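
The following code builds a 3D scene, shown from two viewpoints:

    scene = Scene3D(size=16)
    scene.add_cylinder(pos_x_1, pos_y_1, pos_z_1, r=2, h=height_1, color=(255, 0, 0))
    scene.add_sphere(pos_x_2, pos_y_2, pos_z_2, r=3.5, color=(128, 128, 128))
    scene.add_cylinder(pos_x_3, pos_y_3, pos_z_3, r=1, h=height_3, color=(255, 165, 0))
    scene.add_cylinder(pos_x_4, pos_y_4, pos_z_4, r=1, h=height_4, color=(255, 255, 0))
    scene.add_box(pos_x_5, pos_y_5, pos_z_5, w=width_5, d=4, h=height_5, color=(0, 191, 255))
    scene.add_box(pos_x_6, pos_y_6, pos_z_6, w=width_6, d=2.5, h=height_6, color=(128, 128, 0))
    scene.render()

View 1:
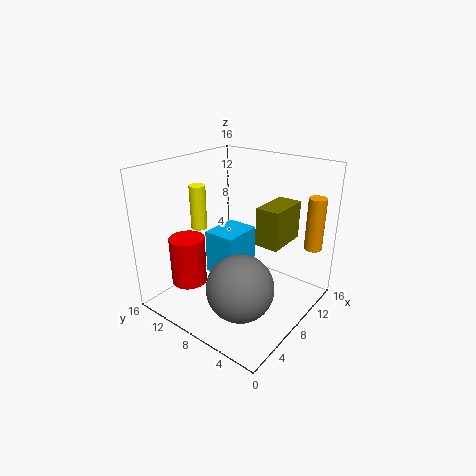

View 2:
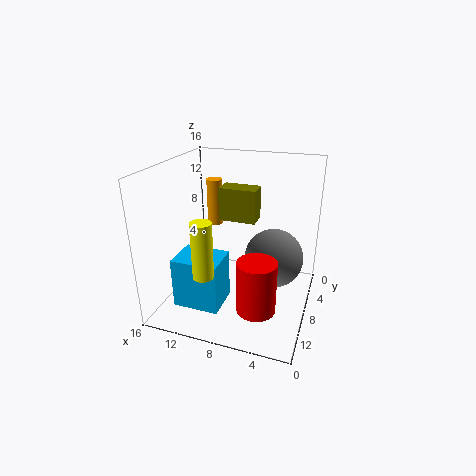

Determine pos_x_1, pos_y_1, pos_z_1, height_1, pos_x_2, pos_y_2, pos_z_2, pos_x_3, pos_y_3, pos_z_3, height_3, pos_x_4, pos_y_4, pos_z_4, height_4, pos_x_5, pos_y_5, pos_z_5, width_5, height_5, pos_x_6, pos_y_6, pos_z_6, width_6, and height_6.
pos_x_1 = 4.5
pos_y_1 = 12.5
pos_z_1 = 2.5
height_1 = 5.5
pos_x_2 = 4.5
pos_y_2 = 5
pos_z_2 = 4.5
pos_x_3 = 13.5
pos_y_3 = 1.5
pos_z_3 = 6.5
height_3 = 6
pos_x_4 = 9
pos_y_4 = 15
pos_z_4 = 7
height_4 = 5.5
pos_x_5 = 8.5
pos_y_5 = 9.5
pos_z_5 = 1.5
width_5 = 5
height_5 = 5.5
pos_x_6 = 7
pos_y_6 = 2.5
pos_z_6 = 8.5
width_6 = 4.5
height_6 = 4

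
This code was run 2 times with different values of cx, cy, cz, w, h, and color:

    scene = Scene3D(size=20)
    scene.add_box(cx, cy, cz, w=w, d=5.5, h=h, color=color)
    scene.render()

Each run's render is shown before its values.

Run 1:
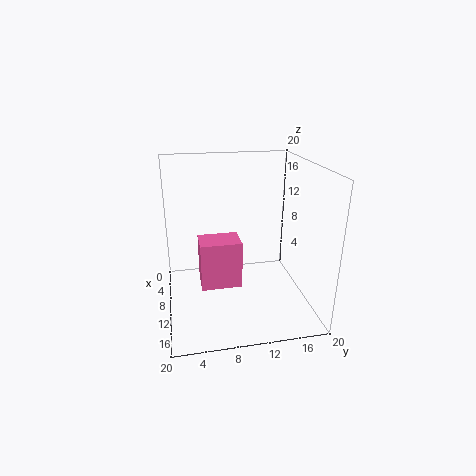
cx = 9, cy = 4.5, cz = 4, w = 4, h = 6.5, color = 'hotpink'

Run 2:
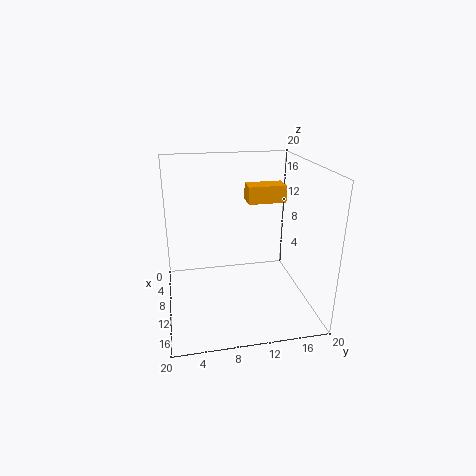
cx = 5, cy = 12, cz = 14, w = 3, h = 2.5, color = 'orange'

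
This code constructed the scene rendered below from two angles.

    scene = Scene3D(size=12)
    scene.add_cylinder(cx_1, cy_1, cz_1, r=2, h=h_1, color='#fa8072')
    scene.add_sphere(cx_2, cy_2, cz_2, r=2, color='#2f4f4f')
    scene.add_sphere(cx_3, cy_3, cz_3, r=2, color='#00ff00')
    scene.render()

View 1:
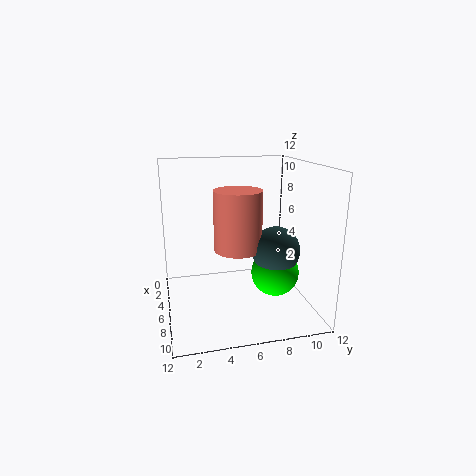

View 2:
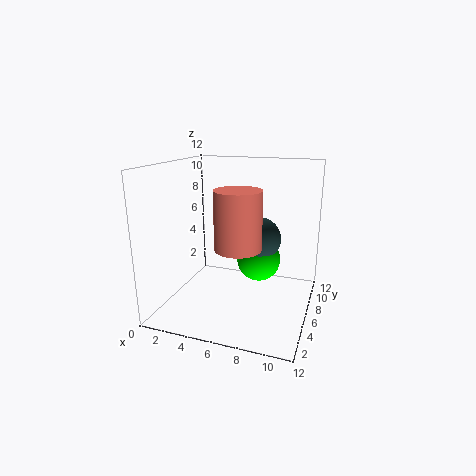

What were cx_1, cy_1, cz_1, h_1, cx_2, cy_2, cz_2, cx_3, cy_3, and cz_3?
cx_1 = 6, cy_1 = 6, cz_1 = 5, h_1 = 5, cx_2 = 7, cy_2 = 9, cz_2 = 5, cx_3 = 7, cy_3 = 9, cz_3 = 3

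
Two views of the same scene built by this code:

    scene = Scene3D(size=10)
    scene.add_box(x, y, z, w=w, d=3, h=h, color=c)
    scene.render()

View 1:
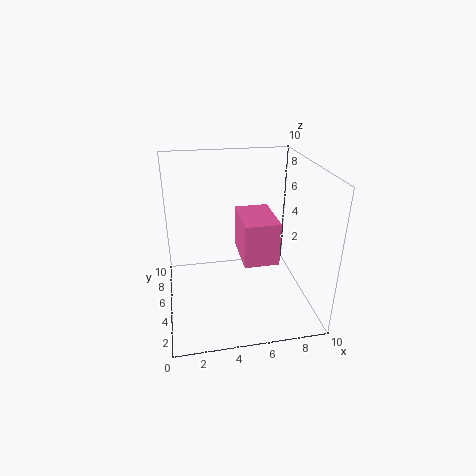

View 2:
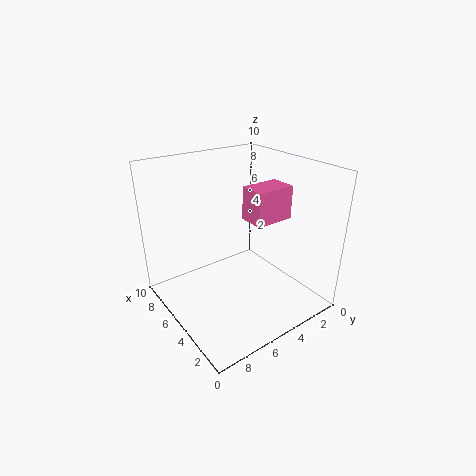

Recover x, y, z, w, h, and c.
x = 4.5, y = 0.5, z = 5.5, w = 2, h = 2.5, c = 'hotpink'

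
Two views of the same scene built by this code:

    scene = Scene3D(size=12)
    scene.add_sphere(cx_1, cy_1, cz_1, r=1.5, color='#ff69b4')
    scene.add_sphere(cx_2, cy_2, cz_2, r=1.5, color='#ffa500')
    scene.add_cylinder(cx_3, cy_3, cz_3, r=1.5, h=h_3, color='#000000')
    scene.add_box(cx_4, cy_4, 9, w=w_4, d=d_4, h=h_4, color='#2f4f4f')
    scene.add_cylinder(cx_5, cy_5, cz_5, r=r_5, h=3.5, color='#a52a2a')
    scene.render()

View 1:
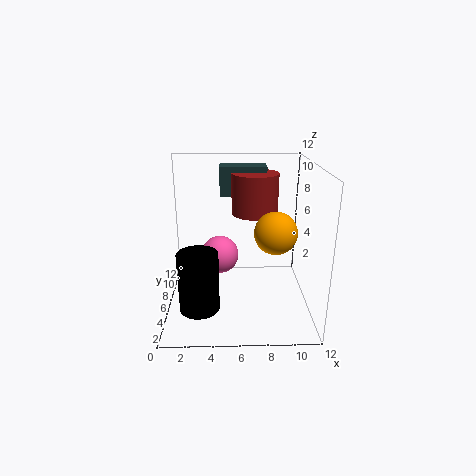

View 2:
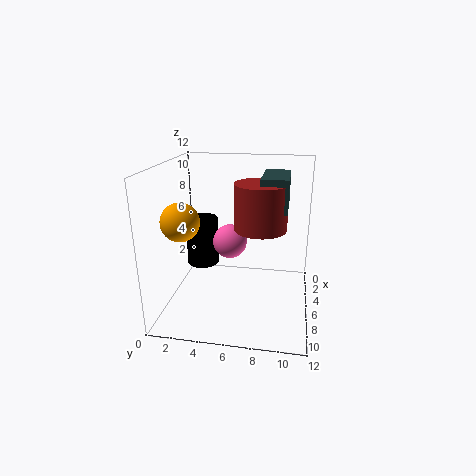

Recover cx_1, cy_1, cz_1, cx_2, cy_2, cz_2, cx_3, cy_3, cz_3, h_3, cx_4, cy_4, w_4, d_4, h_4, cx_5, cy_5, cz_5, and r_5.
cx_1 = 4.5; cy_1 = 5; cz_1 = 5; cx_2 = 8.5; cy_2 = 2; cz_2 = 8; cx_3 = 3; cy_3 = 2; cz_3 = 2; h_3 = 4.5; cx_4 = 4.5; cy_4 = 8; w_4 = 4; d_4 = 2; h_4 = 2.5; cx_5 = 7.5; cy_5 = 8; cz_5 = 7.5; r_5 = 2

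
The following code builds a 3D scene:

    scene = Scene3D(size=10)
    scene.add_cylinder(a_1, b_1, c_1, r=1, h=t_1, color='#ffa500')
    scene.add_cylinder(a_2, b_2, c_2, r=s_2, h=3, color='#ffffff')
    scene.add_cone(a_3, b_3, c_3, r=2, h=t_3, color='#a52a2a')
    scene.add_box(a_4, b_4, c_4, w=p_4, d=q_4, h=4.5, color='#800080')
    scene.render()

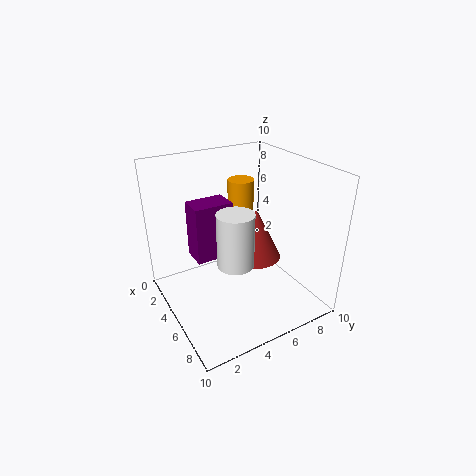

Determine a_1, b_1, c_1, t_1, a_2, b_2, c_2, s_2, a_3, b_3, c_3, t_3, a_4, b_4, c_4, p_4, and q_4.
a_1 = 2
b_1 = 7
c_1 = 5.5
t_1 = 2.5
a_2 = 9
b_2 = 2.5
c_2 = 6
s_2 = 1
a_3 = 3.5
b_3 = 7.5
c_3 = 2
t_3 = 4
a_4 = 0.5
b_4 = 3
c_4 = 2
p_4 = 2
q_4 = 3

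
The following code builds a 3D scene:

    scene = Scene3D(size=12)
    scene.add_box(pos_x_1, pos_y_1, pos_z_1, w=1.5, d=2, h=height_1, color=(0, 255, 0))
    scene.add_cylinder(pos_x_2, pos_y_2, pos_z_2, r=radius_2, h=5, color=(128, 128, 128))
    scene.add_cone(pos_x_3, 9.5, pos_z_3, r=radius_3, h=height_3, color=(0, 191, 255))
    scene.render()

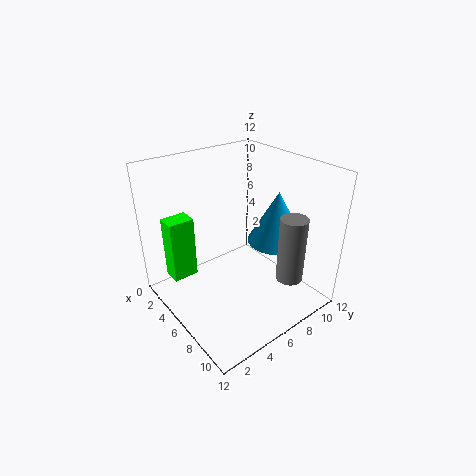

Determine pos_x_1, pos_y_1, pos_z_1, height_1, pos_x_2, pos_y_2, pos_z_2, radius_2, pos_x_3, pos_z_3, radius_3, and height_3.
pos_x_1 = 3.5
pos_y_1 = 0.5
pos_z_1 = 3.5
height_1 = 5
pos_x_2 = 11
pos_y_2 = 7
pos_z_2 = 4.5
radius_2 = 1
pos_x_3 = 7
pos_z_3 = 5
radius_3 = 2.5
height_3 = 4.5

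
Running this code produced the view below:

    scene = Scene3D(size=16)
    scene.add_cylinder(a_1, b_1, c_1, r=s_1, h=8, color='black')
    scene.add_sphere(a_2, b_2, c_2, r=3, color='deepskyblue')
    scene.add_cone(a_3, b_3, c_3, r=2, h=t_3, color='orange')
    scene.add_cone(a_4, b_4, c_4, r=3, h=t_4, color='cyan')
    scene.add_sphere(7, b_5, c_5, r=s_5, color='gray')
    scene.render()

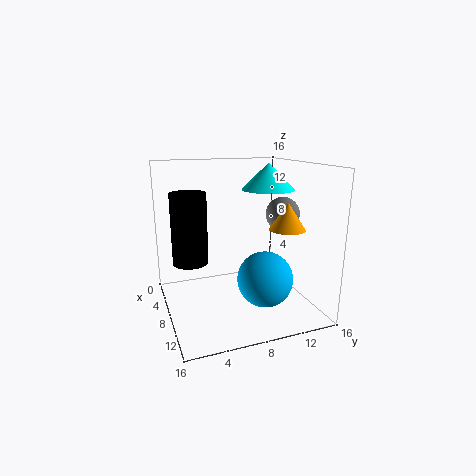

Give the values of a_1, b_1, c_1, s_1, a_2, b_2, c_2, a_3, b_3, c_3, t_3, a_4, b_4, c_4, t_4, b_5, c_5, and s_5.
a_1 = 6
b_1 = 3
c_1 = 5
s_1 = 2
a_2 = 11
b_2 = 10
c_2 = 4
a_3 = 10
b_3 = 13
c_3 = 9
t_3 = 3
a_4 = 7
b_4 = 12
c_4 = 13
t_4 = 3
b_5 = 14
c_5 = 10
s_5 = 2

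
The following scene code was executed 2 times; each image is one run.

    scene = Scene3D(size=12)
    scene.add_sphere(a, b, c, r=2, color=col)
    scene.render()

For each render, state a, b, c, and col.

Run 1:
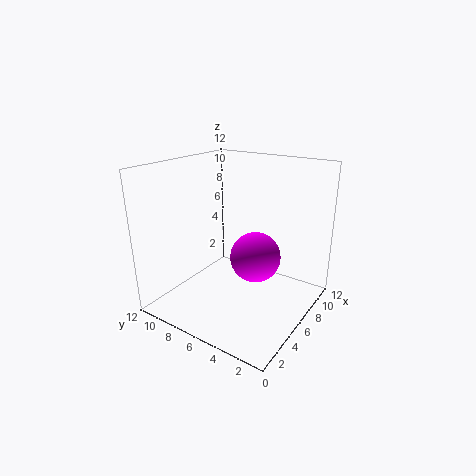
a = 5.5; b = 4; c = 5; col = 'magenta'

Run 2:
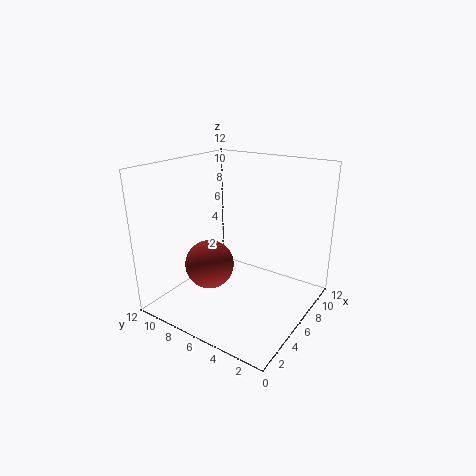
a = 4; b = 7.5; c = 4; col = 'brown'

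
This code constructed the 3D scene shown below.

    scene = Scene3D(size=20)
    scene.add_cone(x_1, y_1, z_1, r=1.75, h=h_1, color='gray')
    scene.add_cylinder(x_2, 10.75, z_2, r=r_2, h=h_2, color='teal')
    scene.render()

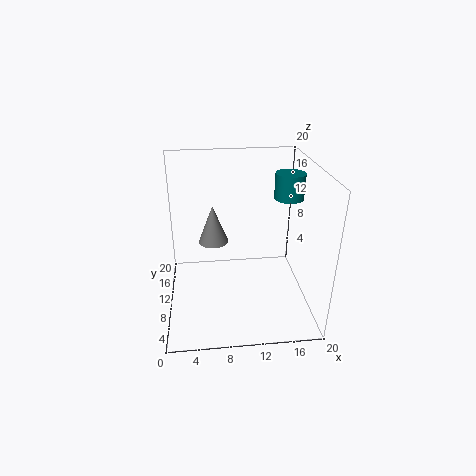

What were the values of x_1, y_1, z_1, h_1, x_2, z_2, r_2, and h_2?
x_1 = 6.5; y_1 = 5; z_1 = 12.5; h_1 = 4.5; x_2 = 17; z_2 = 15.25; r_2 = 2; h_2 = 3.5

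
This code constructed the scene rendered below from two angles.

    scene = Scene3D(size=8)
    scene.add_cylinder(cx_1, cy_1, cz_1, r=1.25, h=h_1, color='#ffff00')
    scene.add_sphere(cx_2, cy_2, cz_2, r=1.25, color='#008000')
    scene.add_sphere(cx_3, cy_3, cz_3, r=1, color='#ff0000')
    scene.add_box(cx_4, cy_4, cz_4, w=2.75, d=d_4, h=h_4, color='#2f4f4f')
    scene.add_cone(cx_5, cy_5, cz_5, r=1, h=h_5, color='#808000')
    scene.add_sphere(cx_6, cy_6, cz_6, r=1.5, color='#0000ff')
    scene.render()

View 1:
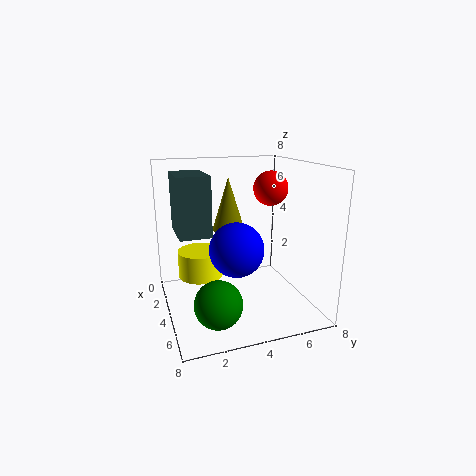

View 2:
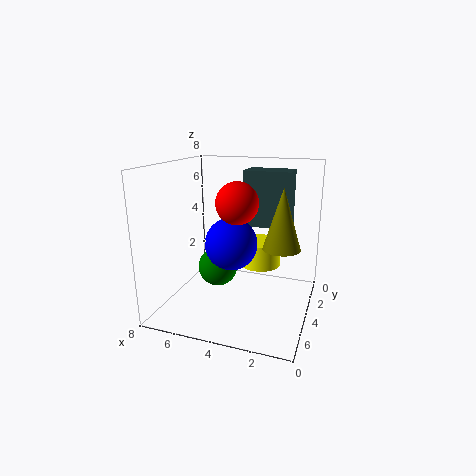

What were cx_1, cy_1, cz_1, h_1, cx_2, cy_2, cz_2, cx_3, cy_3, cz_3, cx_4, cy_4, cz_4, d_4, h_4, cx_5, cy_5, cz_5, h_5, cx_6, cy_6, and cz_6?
cx_1 = 3.25, cy_1 = 2, cz_1 = 1.75, h_1 = 1.5, cx_2 = 6, cy_2 = 2.25, cz_2 = 1.25, cx_3 = 3.25, cy_3 = 6.25, cz_3 = 6.5, cx_4 = 1.5, cy_4 = 0.75, cz_4 = 4.25, d_4 = 1.75, h_4 = 3.25, cx_5 = 1.5, cy_5 = 4.25, cz_5 = 3.75, h_5 = 3.25, cx_6 = 4.5, cy_6 = 3.75, cz_6 = 3.5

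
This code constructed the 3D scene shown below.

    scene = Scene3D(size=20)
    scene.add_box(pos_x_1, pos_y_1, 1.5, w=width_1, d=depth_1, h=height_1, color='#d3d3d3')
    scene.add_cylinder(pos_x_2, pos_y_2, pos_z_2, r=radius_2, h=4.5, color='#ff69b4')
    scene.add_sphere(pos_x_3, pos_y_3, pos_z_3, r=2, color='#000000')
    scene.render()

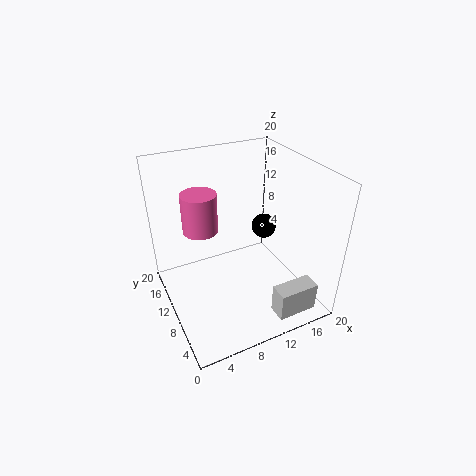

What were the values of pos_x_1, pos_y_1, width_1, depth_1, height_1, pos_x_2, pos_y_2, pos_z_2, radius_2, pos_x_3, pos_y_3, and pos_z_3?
pos_x_1 = 12, pos_y_1 = 1, width_1 = 5.5, depth_1 = 2.5, height_1 = 4, pos_x_2 = 3.5, pos_y_2 = 6.5, pos_z_2 = 15, radius_2 = 2, pos_x_3 = 17.5, pos_y_3 = 15.5, pos_z_3 = 7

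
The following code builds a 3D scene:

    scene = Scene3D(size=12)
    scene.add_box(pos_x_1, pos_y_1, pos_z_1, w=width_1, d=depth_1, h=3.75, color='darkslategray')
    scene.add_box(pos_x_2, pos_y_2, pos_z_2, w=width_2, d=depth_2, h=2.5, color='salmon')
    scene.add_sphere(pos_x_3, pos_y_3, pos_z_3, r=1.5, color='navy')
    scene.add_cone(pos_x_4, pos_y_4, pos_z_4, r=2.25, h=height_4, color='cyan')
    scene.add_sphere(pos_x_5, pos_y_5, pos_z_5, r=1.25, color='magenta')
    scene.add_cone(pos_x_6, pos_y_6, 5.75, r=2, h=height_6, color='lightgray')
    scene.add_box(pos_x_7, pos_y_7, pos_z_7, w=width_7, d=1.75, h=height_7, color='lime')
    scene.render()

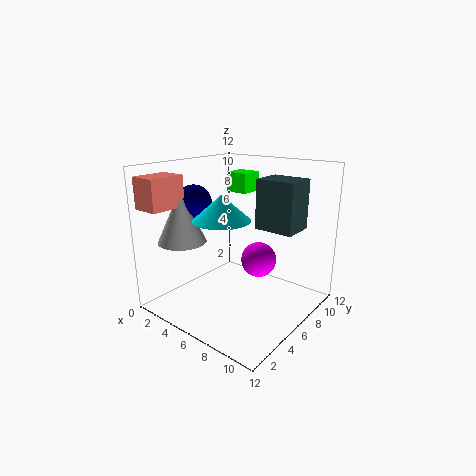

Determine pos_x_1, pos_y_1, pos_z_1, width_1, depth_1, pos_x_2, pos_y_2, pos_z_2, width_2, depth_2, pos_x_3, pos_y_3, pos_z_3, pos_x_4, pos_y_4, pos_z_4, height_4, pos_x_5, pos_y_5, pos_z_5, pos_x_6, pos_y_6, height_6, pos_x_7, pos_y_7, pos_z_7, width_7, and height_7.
pos_x_1 = 8.25; pos_y_1 = 5.25; pos_z_1 = 7.5; width_1 = 3; depth_1 = 2.5; pos_x_2 = 0.5; pos_y_2 = 0.25; pos_z_2 = 8.75; width_2 = 2.25; depth_2 = 3; pos_x_3 = 2.5; pos_y_3 = 4.5; pos_z_3 = 8.75; pos_x_4 = 6; pos_y_4 = 4; pos_z_4 = 8; height_4 = 2; pos_x_5 = 9.5; pos_y_5 = 4; pos_z_5 = 5.75; pos_x_6 = 2.5; pos_y_6 = 3; height_6 = 4.25; pos_x_7 = 5.5; pos_y_7 = 5.25; pos_z_7 = 10; width_7 = 1.75; height_7 = 1.5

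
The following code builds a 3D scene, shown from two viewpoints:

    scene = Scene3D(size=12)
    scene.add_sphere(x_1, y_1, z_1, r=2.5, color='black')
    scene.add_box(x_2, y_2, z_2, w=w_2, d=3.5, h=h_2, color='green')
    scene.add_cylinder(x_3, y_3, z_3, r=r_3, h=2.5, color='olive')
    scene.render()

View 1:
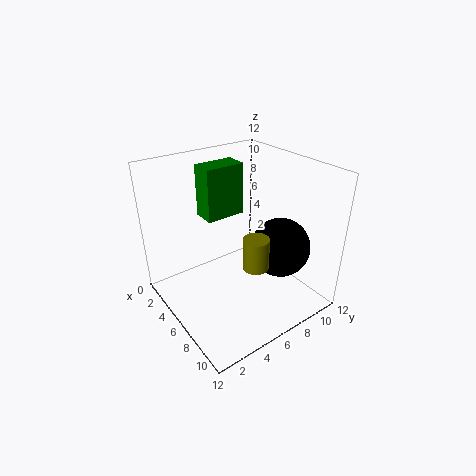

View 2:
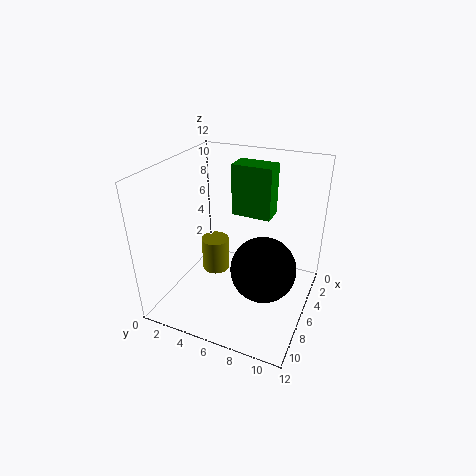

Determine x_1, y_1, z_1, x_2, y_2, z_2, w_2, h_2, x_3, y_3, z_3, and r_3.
x_1 = 8, y_1 = 9, z_1 = 5, x_2 = 2, y_2 = 4.5, z_2 = 7, w_2 = 2, h_2 = 4.5, x_3 = 9, y_3 = 5.5, z_3 = 5, r_3 = 1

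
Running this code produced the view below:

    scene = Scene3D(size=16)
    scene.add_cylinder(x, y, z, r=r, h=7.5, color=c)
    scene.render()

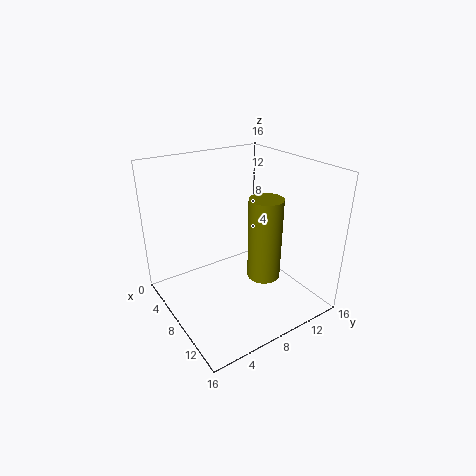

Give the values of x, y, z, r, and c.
x = 14.5, y = 6.5, z = 7.5, r = 1.5, c = 'olive'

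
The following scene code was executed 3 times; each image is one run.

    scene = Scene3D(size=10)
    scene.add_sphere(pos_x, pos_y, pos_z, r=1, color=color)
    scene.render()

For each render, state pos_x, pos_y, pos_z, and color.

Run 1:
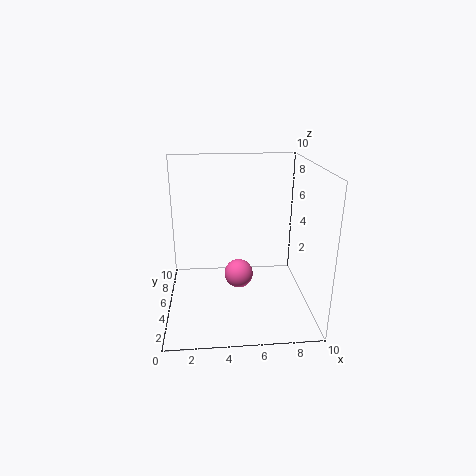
pos_x = 5, pos_y = 4.5, pos_z = 2.5, color = 'hotpink'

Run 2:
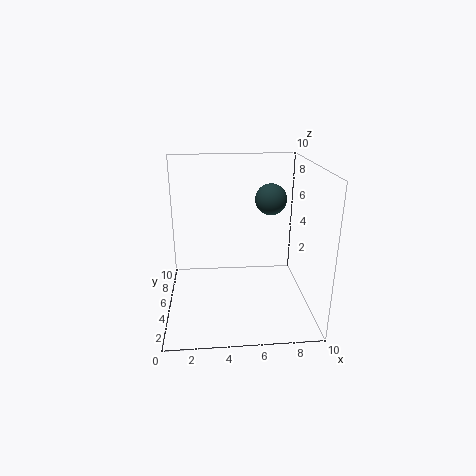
pos_x = 7, pos_y = 4, pos_z = 8, color = 'darkslategray'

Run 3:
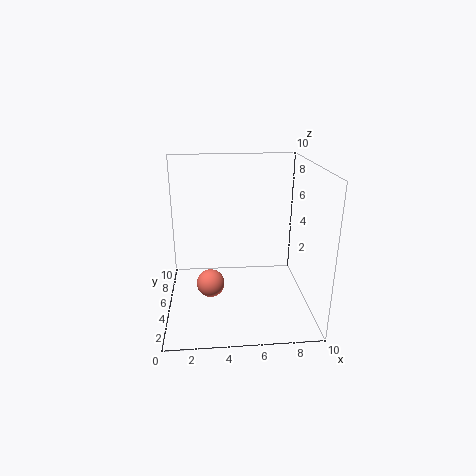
pos_x = 3, pos_y = 5, pos_z = 1.5, color = 'salmon'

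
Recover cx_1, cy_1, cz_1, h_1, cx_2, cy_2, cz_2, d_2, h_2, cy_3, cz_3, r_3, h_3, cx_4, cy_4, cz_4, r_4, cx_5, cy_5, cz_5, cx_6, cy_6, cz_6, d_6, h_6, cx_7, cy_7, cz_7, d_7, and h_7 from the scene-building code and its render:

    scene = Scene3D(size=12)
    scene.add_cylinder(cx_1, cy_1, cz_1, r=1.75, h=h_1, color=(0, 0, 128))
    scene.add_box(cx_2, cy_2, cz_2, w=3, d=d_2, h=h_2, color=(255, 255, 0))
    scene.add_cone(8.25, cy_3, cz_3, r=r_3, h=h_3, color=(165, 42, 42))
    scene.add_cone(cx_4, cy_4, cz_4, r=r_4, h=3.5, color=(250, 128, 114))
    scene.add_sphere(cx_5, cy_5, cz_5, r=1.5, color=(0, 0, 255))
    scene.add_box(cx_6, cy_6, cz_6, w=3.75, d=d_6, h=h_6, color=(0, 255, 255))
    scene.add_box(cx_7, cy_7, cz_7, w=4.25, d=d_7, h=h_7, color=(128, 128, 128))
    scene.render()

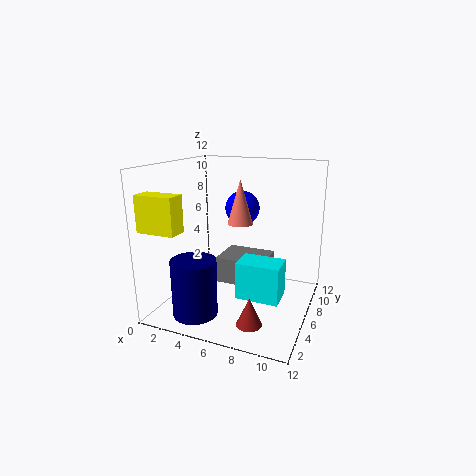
cx_1 = 4
cy_1 = 2
cz_1 = 0.75
h_1 = 4.5
cx_2 = 0.5
cy_2 = 0.25
cz_2 = 7.5
d_2 = 1.5
h_2 = 2.75
cy_3 = 2.75
cz_3 = 0.25
r_3 = 1
h_3 = 2.25
cx_4 = 6.5
cy_4 = 5.25
cz_4 = 7.5
r_4 = 1
cx_5 = 5.5
cy_5 = 8.25
cz_5 = 8
cx_6 = 6
cy_6 = 5.25
cz_6 = 0.75
d_6 = 2.5
h_6 = 3.25
cx_7 = 4
cy_7 = 5.75
cz_7 = 1.75
d_7 = 3.5
h_7 = 2.25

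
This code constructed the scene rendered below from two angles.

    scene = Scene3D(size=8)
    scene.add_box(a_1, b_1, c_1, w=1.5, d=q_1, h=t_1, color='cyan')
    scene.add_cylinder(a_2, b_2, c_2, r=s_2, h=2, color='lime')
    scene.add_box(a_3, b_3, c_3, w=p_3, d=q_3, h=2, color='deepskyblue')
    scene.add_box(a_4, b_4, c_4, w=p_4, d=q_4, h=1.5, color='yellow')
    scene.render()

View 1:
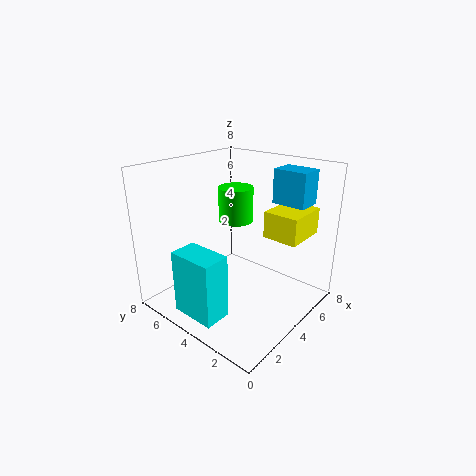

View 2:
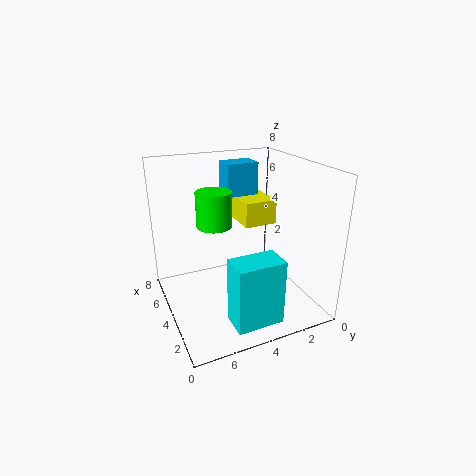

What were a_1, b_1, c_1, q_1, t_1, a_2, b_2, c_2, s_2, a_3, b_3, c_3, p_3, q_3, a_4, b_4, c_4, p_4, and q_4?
a_1 = 0.5
b_1 = 3
c_1 = 0.5
q_1 = 2.5
t_1 = 3.5
a_2 = 5
b_2 = 5
c_2 = 4.5
s_2 = 1
a_3 = 6.5
b_3 = 1.5
c_3 = 5.5
p_3 = 1.5
q_3 = 2
a_4 = 5
b_4 = 1
c_4 = 4
p_4 = 2.5
q_4 = 2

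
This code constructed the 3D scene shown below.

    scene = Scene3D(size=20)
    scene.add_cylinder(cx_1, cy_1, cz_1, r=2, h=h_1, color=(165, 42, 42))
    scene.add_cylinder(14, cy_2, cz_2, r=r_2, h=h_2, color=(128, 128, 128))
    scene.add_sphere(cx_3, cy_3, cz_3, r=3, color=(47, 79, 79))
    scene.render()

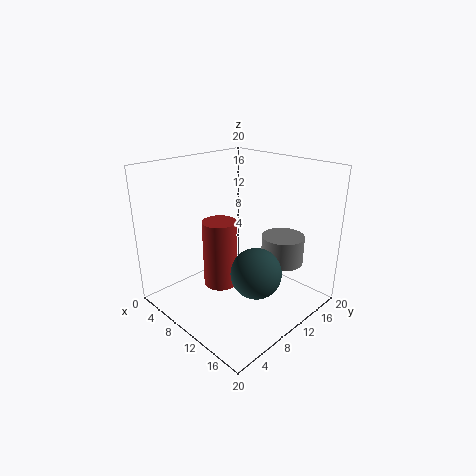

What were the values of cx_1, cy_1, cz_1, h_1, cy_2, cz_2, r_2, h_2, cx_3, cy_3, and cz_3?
cx_1 = 13, cy_1 = 4, cz_1 = 7, h_1 = 8, cy_2 = 15, cz_2 = 6, r_2 = 3, h_2 = 4, cx_3 = 17, cy_3 = 6, cz_3 = 9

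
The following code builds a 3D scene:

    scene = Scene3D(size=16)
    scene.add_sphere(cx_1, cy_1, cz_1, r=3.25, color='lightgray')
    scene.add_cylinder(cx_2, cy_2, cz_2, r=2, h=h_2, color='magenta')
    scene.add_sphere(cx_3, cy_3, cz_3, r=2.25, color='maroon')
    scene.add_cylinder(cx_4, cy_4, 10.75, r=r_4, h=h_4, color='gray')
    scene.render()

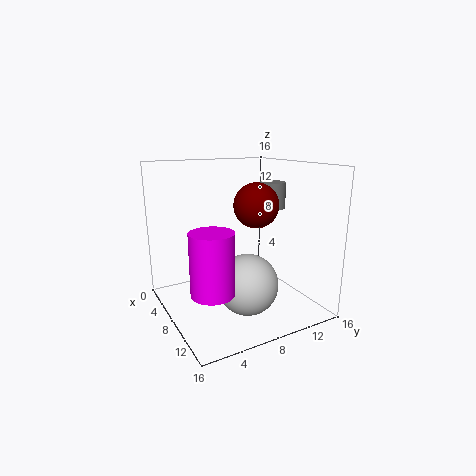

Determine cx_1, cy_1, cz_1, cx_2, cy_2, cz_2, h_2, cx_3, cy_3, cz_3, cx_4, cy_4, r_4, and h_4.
cx_1 = 11; cy_1 = 7.5; cz_1 = 3.75; cx_2 = 13.75; cy_2 = 2.25; cz_2 = 5.25; h_2 = 5.75; cx_3 = 11.25; cy_3 = 8.25; cz_3 = 12.25; cx_4 = 7.25; cy_4 = 13; r_4 = 1.5; h_4 = 3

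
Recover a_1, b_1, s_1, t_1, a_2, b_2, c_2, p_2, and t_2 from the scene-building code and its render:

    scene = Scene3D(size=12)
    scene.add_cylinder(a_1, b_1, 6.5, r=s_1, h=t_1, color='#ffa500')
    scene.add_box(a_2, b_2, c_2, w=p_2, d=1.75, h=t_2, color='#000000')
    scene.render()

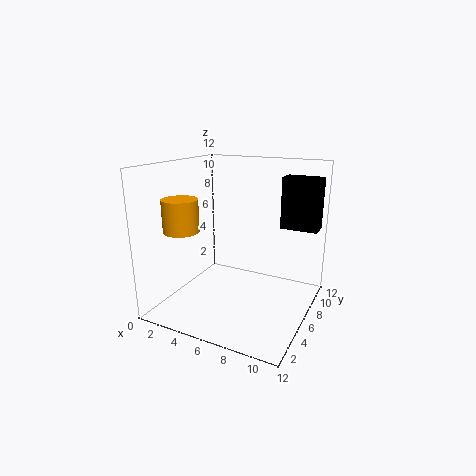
a_1 = 1.75
b_1 = 4
s_1 = 1.5
t_1 = 2.75
a_2 = 8.5
b_2 = 9.25
c_2 = 6.25
p_2 = 3.25
t_2 = 4.5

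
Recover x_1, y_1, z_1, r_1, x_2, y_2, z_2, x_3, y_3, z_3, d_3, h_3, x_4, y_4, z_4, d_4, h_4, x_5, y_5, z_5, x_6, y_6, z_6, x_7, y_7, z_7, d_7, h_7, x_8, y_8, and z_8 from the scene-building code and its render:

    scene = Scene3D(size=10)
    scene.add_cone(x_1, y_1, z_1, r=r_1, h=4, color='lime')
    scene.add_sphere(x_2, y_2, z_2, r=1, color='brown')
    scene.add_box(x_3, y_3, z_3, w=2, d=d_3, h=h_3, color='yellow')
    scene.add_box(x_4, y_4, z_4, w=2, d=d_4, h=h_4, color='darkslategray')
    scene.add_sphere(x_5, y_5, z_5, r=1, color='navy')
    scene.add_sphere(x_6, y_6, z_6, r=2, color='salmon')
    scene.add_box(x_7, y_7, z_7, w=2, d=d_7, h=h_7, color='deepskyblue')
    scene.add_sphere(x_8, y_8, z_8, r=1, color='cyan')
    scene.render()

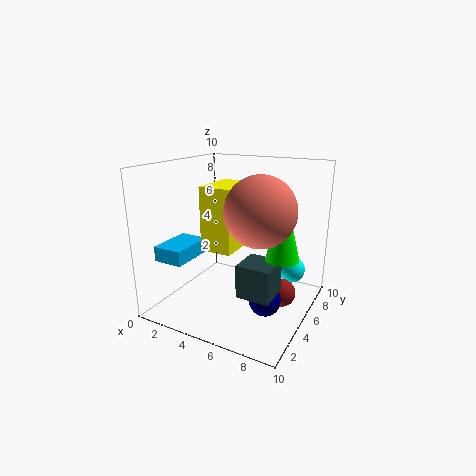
x_1 = 9; y_1 = 3; z_1 = 5; r_1 = 1; x_2 = 8; y_2 = 6; z_2 = 1; x_3 = 4; y_3 = 2; z_3 = 5; d_3 = 3; h_3 = 4; x_4 = 7; y_4 = 1; z_4 = 3; d_4 = 2; h_4 = 2; x_5 = 8; y_5 = 3; z_5 = 2; x_6 = 8; y_6 = 2; z_6 = 8; x_7 = 1; y_7 = 1; z_7 = 4; d_7 = 3; h_7 = 1; x_8 = 8; y_8 = 8; z_8 = 2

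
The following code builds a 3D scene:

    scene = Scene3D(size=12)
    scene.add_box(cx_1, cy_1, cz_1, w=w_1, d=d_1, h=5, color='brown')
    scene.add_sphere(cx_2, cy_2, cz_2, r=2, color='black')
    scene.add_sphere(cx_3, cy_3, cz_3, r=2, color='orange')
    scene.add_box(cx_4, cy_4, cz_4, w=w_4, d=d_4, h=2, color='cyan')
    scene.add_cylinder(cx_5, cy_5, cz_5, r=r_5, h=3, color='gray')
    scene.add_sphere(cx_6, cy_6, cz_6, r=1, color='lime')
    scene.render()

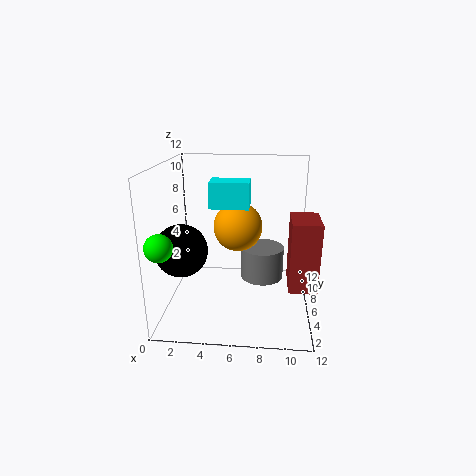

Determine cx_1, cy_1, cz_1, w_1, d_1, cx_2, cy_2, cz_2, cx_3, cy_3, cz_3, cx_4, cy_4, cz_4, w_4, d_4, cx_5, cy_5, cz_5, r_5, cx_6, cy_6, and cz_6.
cx_1 = 10; cy_1 = 1; cz_1 = 4; w_1 = 2; d_1 = 3; cx_2 = 2; cy_2 = 3; cz_2 = 6; cx_3 = 6; cy_3 = 6; cz_3 = 7; cx_4 = 4; cy_4 = 4; cz_4 = 9; w_4 = 3; d_4 = 2; cx_5 = 8; cy_5 = 9; cz_5 = 1; r_5 = 2; cx_6 = 1; cy_6 = 1; cz_6 = 7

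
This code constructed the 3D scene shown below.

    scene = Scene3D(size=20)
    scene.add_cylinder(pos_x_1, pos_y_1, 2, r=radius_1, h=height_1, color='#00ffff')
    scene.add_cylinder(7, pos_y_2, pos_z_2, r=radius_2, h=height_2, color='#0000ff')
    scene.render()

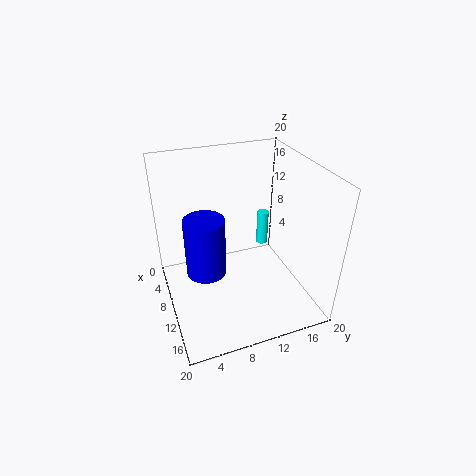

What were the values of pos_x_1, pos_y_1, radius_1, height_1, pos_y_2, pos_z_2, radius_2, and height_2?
pos_x_1 = 1; pos_y_1 = 18; radius_1 = 1; height_1 = 6; pos_y_2 = 6; pos_z_2 = 3; radius_2 = 3; height_2 = 9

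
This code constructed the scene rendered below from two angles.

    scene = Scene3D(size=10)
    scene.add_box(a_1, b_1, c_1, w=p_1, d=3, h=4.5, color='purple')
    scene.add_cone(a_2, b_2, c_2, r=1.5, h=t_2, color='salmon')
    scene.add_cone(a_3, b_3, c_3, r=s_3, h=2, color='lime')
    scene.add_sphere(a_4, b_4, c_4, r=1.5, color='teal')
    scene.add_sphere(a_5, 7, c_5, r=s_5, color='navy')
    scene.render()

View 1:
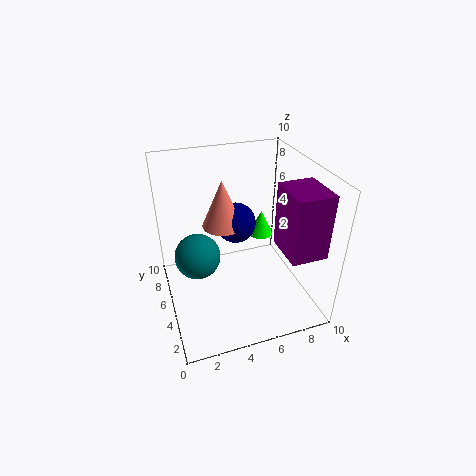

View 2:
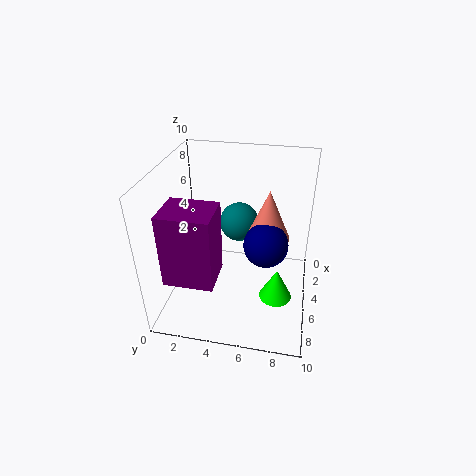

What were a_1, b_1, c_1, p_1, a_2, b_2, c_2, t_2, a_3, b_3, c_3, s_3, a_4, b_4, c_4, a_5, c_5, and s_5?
a_1 = 7.5, b_1 = 1.5, c_1 = 4.5, p_1 = 2.5, a_2 = 4.5, b_2 = 7, c_2 = 5, t_2 = 3.5, a_3 = 8, b_3 = 8, c_3 = 3, s_3 = 1, a_4 = 2, b_4 = 4.5, c_4 = 4.5, a_5 = 5.5, c_5 = 5, s_5 = 1.5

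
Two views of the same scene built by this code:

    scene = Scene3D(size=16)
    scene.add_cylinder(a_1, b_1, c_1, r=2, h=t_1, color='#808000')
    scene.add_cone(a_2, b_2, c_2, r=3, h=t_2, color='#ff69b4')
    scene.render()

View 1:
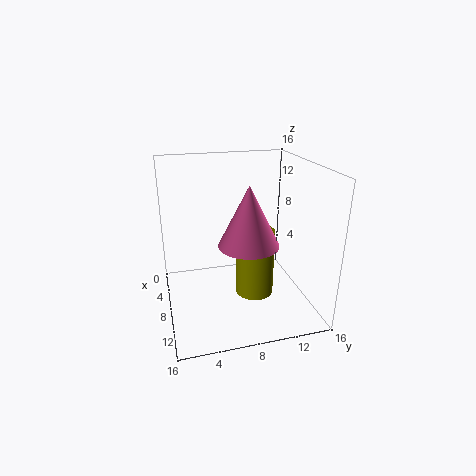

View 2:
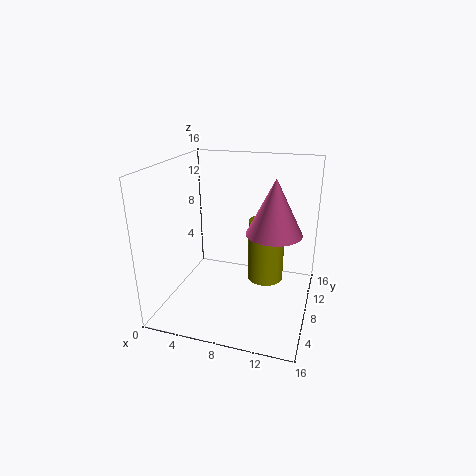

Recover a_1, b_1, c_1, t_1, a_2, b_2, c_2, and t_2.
a_1 = 11, b_1 = 9, c_1 = 3, t_1 = 7, a_2 = 12, b_2 = 8, c_2 = 9, t_2 = 6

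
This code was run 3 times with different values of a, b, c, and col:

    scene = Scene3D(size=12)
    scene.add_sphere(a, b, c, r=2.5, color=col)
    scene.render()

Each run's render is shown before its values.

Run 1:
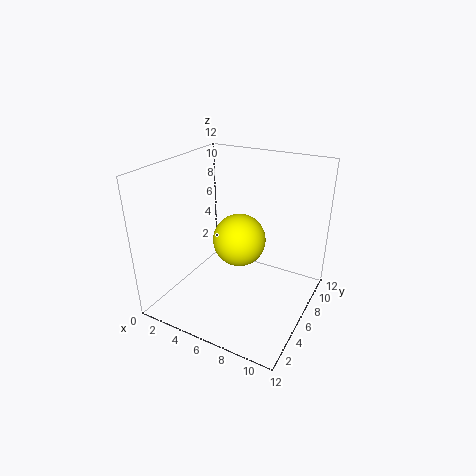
a = 4.5
b = 9
c = 4
col = 'yellow'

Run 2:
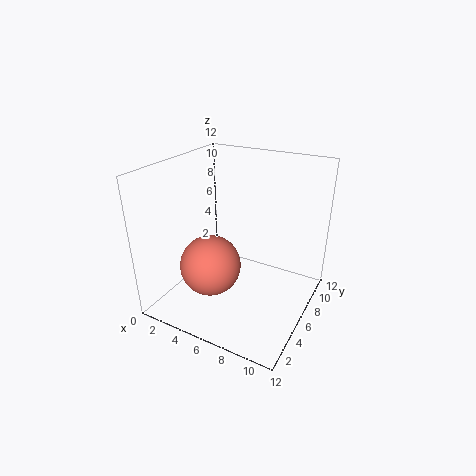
a = 4.5
b = 4
c = 4
col = 'salmon'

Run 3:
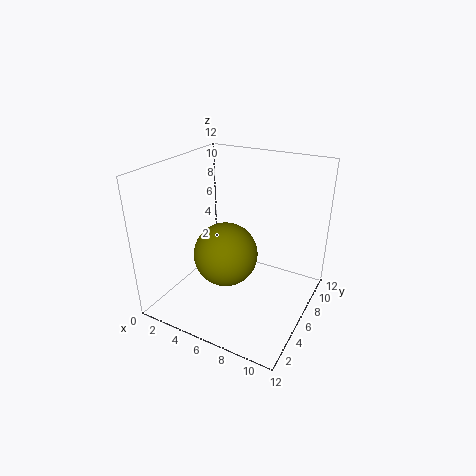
a = 6
b = 4
c = 5.5
col = 'olive'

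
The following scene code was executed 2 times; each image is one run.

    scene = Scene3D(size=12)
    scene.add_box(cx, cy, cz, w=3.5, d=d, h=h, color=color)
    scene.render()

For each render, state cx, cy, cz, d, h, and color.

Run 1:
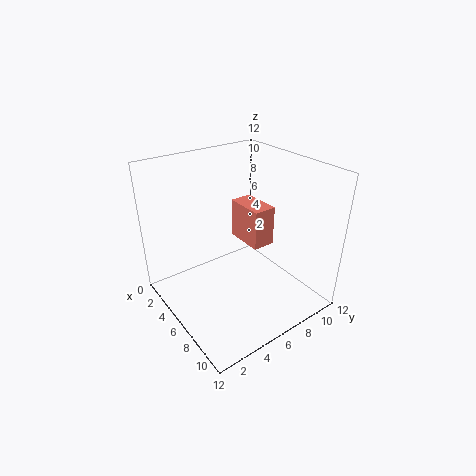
cx = 3
cy = 7.5
cz = 4.5
d = 2
h = 3.5
color = 'salmon'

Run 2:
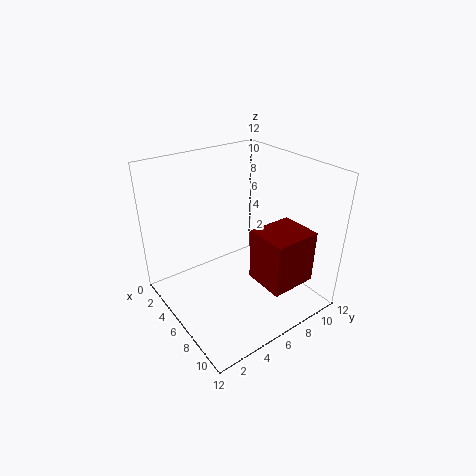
cx = 7
cy = 6.5
cz = 2.5
d = 4
h = 4.5
color = 'maroon'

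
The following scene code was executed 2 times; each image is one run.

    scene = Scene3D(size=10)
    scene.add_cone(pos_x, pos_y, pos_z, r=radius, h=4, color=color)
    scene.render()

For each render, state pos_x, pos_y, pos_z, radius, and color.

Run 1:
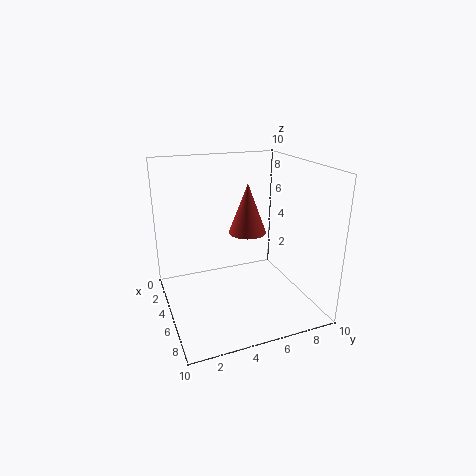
pos_x = 2, pos_y = 7, pos_z = 4, radius = 1.5, color = 'brown'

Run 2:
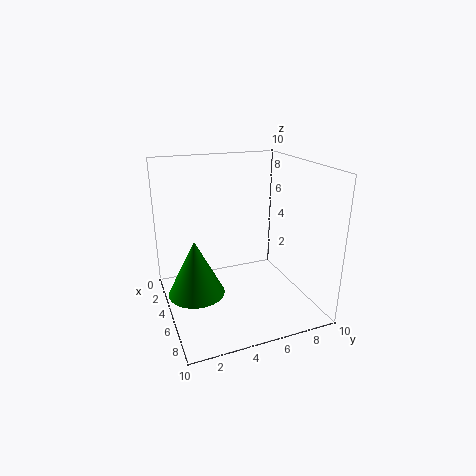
pos_x = 4.5, pos_y = 2, pos_z = 1, radius = 2, color = 'green'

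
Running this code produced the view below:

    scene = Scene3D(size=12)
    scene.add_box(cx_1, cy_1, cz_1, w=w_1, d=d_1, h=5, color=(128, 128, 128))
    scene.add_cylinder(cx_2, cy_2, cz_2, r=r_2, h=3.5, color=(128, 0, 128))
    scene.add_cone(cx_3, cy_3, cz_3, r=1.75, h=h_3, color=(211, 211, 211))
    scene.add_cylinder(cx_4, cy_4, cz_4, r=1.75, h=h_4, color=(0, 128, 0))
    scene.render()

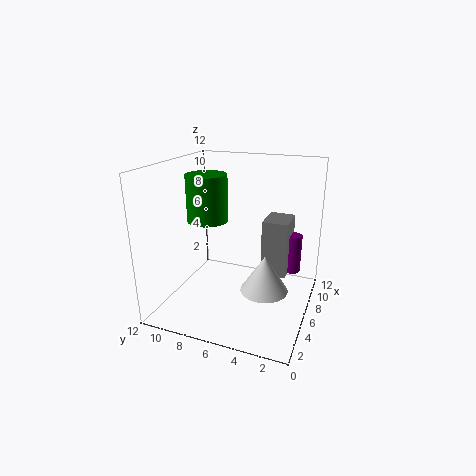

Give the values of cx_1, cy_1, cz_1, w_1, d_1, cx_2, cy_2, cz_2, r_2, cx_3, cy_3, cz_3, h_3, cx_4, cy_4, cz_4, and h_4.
cx_1 = 7.75, cy_1 = 2.25, cz_1 = 2, w_1 = 3, d_1 = 2.25, cx_2 = 9.5, cy_2 = 2, cz_2 = 2, r_2 = 0.75, cx_3 = 3, cy_3 = 2.75, cz_3 = 3.5, h_3 = 2.75, cx_4 = 6.5, cy_4 = 9, cz_4 = 7, h_4 = 4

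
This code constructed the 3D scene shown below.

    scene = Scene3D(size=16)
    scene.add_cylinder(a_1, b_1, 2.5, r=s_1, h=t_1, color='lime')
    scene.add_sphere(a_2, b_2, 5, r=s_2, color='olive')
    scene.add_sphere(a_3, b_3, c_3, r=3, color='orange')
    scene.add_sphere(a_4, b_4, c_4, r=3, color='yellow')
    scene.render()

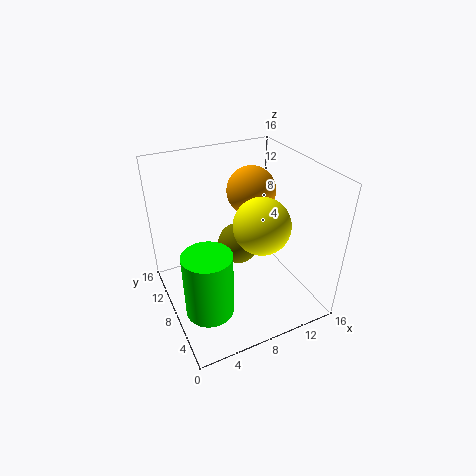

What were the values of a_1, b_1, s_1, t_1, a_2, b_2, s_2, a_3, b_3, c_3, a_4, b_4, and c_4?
a_1 = 3
b_1 = 4.5
s_1 = 2.5
t_1 = 7
a_2 = 9.5
b_2 = 11
s_2 = 2.5
a_3 = 12
b_3 = 12.5
c_3 = 11
a_4 = 9.5
b_4 = 5.5
c_4 = 10.5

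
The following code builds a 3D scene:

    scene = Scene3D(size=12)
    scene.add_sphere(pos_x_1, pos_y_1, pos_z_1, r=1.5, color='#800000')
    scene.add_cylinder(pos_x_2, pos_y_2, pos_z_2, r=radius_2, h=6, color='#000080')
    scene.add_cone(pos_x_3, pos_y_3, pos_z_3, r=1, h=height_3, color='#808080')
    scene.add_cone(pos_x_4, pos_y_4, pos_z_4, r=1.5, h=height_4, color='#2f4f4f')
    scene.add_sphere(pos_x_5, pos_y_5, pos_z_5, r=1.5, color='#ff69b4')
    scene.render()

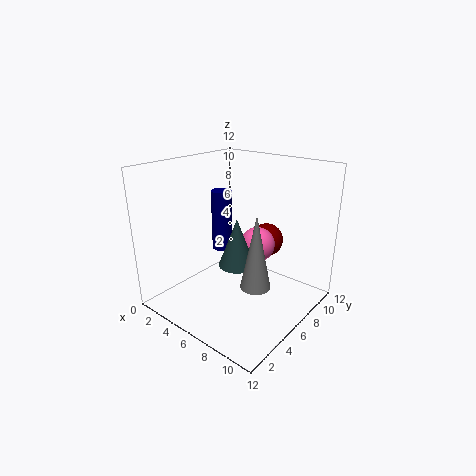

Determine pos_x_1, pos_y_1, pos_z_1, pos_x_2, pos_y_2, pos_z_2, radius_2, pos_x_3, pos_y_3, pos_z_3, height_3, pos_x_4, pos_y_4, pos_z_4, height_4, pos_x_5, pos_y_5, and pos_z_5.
pos_x_1 = 6.5, pos_y_1 = 9.5, pos_z_1 = 4.75, pos_x_2 = 1.25, pos_y_2 = 9.25, pos_z_2 = 2.5, radius_2 = 1, pos_x_3 = 10.75, pos_y_3 = 2, pos_z_3 = 5.25, height_3 = 5, pos_x_4 = 6.5, pos_y_4 = 5.25, pos_z_4 = 4, height_4 = 4, pos_x_5 = 6.75, pos_y_5 = 7.75, pos_z_5 = 5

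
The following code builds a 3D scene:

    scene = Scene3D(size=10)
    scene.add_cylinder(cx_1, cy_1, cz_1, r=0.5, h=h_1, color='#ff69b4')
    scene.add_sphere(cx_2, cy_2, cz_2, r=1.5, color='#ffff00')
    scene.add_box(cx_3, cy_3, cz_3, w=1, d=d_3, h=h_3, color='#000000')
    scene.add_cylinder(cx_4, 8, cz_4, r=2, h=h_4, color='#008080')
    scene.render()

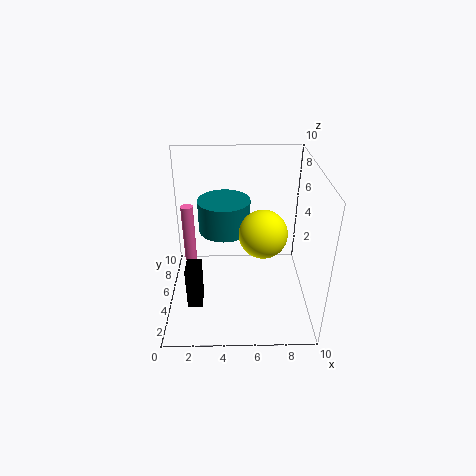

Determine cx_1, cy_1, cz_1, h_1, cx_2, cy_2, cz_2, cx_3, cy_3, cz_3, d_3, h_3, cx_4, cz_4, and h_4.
cx_1 = 1; cy_1 = 9; cz_1 = 0.5; h_1 = 5; cx_2 = 6.5; cy_2 = 3; cz_2 = 6.5; cx_3 = 1.5; cy_3 = 2.5; cz_3 = 1; d_3 = 1.5; h_3 = 3; cx_4 = 4; cz_4 = 4; h_4 = 2.5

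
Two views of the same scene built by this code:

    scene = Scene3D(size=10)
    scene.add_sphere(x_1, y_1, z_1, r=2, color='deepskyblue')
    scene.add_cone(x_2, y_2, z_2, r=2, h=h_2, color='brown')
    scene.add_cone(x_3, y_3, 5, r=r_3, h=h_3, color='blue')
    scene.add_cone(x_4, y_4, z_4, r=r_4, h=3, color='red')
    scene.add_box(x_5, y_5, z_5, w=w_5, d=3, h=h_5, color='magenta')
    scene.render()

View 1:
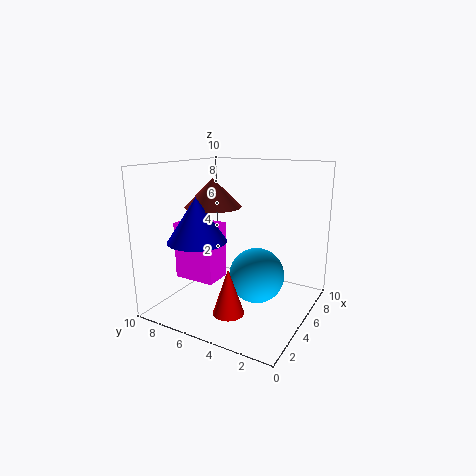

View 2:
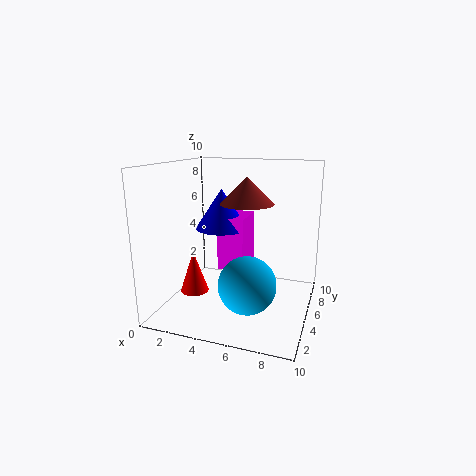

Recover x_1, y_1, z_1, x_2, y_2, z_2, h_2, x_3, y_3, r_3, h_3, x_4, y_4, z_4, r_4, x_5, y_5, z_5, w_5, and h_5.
x_1 = 6, y_1 = 4, z_1 = 2, x_2 = 5, y_2 = 7, z_2 = 7, h_2 = 2, x_3 = 3, y_3 = 7, r_3 = 2, h_3 = 3, x_4 = 2, y_4 = 4, z_4 = 1, r_4 = 1, x_5 = 3, y_5 = 6, z_5 = 2, w_5 = 2, h_5 = 4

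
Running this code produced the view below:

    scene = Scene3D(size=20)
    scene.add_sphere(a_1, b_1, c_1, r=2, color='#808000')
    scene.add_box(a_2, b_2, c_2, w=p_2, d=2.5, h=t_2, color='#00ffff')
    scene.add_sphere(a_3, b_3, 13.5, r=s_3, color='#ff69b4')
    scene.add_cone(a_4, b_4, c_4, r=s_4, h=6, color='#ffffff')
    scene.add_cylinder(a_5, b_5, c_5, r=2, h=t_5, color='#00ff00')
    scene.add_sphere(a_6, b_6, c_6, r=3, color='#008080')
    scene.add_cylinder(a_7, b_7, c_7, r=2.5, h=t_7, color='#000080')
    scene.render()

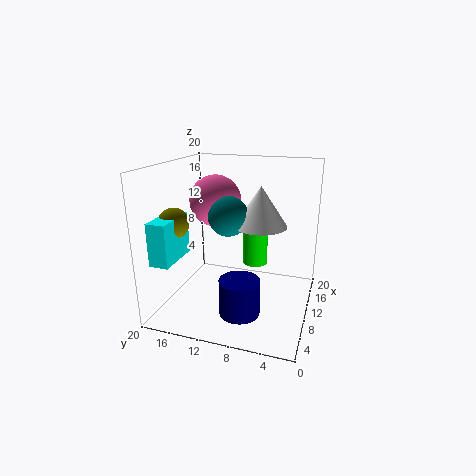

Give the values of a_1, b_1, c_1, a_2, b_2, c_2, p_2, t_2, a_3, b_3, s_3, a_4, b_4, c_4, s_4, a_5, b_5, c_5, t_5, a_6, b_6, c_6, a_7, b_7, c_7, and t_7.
a_1 = 5, b_1 = 17, c_1 = 13, a_2 = 1, b_2 = 16, c_2 = 8.5, p_2 = 6, t_2 = 5.5, a_3 = 15.5, b_3 = 15.5, s_3 = 4, a_4 = 14.5, b_4 = 8, c_4 = 10.5, s_4 = 4, a_5 = 17.5, b_5 = 9.5, c_5 = 3, t_5 = 9, a_6 = 13, b_6 = 12.5, c_6 = 12, a_7 = 3, b_7 = 7.5, c_7 = 3, t_7 = 4.5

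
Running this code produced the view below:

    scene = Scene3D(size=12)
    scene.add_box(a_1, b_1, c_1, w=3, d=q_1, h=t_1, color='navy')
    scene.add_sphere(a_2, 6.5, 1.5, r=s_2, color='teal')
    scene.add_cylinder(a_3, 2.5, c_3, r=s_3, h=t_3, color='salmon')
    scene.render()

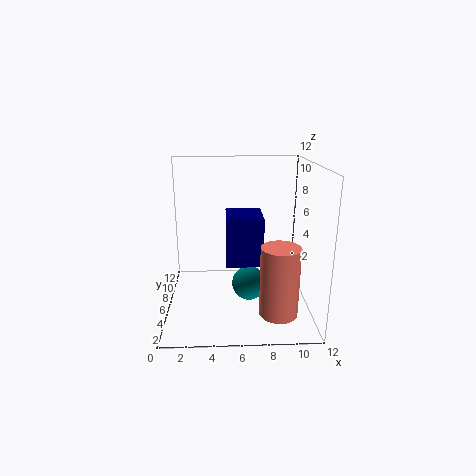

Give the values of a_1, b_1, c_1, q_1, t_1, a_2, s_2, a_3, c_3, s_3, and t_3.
a_1 = 5, b_1 = 4.5, c_1 = 4, q_1 = 3.5, t_1 = 4, a_2 = 7, s_2 = 1.5, a_3 = 9, c_3 = 1, s_3 = 1.5, t_3 = 5.5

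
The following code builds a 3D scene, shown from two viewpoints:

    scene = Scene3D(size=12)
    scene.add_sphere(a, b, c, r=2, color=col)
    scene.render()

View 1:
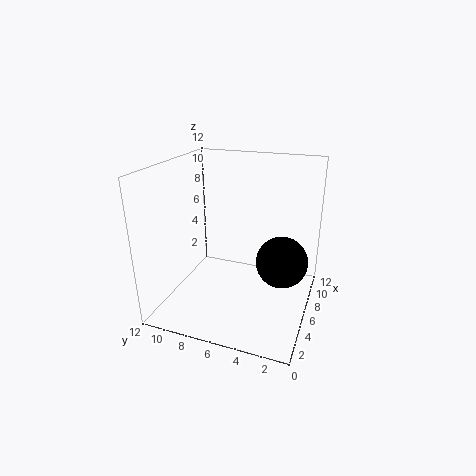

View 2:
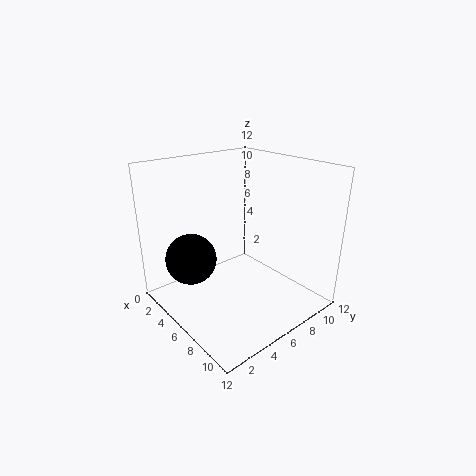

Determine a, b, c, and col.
a = 5
b = 2
c = 5
col = 'black'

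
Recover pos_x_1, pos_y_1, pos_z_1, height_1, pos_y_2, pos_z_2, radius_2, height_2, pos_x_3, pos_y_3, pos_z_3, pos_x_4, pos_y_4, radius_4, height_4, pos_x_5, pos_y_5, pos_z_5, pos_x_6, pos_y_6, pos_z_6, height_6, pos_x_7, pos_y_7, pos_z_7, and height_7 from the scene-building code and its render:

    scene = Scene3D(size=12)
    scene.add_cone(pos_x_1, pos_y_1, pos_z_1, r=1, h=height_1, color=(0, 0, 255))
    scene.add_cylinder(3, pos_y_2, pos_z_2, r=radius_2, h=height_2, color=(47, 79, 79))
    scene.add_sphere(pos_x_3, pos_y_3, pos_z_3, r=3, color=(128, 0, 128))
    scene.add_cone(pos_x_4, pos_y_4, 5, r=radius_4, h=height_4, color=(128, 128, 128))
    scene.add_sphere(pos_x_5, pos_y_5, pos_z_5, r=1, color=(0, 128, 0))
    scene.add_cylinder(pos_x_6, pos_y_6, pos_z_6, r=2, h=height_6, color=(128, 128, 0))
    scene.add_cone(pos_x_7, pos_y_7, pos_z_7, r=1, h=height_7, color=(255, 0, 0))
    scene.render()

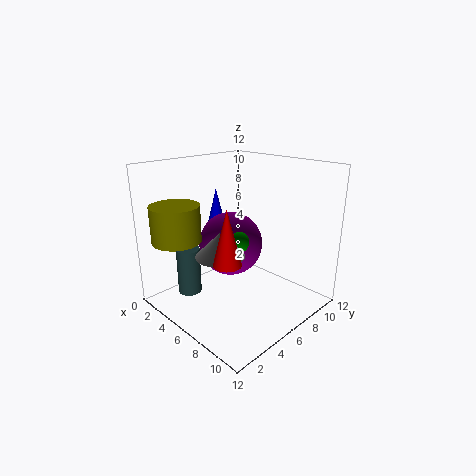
pos_x_1 = 1, pos_y_1 = 8, pos_z_1 = 5, height_1 = 4, pos_y_2 = 3, pos_z_2 = 1, radius_2 = 1, height_2 = 4, pos_x_3 = 3, pos_y_3 = 8, pos_z_3 = 4, pos_x_4 = 6, pos_y_4 = 4, radius_4 = 2, height_4 = 2, pos_x_5 = 5, pos_y_5 = 7, pos_z_5 = 5, pos_x_6 = 3, pos_y_6 = 2, pos_z_6 = 6, height_6 = 3, pos_x_7 = 9, pos_y_7 = 2, pos_z_7 = 6, height_7 = 4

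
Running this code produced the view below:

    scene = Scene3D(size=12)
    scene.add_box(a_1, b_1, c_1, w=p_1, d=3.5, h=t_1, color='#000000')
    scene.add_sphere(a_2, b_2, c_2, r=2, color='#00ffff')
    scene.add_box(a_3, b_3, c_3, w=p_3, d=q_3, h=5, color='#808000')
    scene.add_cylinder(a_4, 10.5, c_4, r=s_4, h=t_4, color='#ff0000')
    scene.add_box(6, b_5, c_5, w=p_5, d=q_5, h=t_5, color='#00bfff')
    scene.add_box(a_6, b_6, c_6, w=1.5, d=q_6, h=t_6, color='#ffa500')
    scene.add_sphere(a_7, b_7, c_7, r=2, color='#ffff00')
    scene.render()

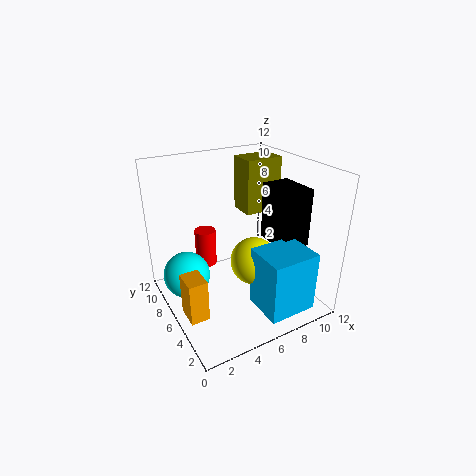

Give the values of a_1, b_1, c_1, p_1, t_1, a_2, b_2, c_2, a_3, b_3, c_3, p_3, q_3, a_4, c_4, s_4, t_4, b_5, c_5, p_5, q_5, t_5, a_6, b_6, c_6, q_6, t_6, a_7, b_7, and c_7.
a_1 = 9; b_1 = 3.5; c_1 = 5; p_1 = 2.5; t_1 = 5; a_2 = 2; b_2 = 8; c_2 = 2.5; a_3 = 8.5; b_3 = 8.5; c_3 = 6.5; p_3 = 3.5; q_3 = 2.5; a_4 = 5; c_4 = 1.5; s_4 = 1; t_4 = 3.5; b_5 = 0.5; c_5 = 1; p_5 = 4; q_5 = 3.5; t_5 = 5; a_6 = 0.5; b_6 = 3.5; c_6 = 1; q_6 = 2; t_6 = 3.5; a_7 = 7; b_7 = 5; c_7 = 4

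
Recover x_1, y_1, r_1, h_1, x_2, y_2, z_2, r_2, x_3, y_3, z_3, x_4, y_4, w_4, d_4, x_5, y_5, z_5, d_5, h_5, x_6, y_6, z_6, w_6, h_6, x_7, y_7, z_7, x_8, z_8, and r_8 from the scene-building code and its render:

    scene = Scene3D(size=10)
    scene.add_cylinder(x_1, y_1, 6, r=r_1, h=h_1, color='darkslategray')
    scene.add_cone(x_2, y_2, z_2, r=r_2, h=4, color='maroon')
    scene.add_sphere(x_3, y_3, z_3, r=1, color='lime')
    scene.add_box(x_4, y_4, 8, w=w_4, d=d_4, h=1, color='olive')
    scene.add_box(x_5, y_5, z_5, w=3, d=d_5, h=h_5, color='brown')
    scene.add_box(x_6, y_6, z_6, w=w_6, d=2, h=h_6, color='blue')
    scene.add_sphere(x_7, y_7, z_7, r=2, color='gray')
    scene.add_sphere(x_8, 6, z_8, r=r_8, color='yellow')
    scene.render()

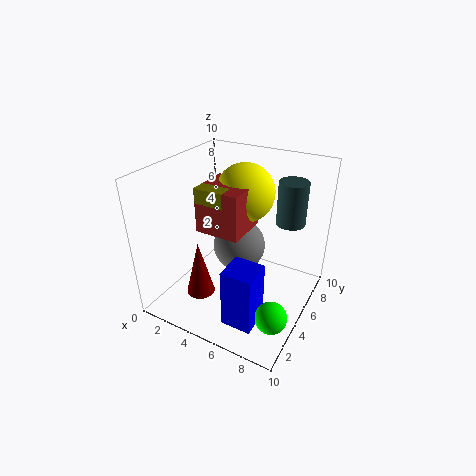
x_1 = 8
y_1 = 7
r_1 = 1
h_1 = 3
x_2 = 3
y_2 = 3
z_2 = 1
r_2 = 1
x_3 = 9
y_3 = 2
z_3 = 2
x_4 = 3
y_4 = 3
w_4 = 2
d_4 = 1
x_5 = 3
y_5 = 3
z_5 = 6
d_5 = 3
h_5 = 3
x_6 = 6
y_6 = 1
z_6 = 1
w_6 = 2
h_6 = 4
x_7 = 4
y_7 = 7
z_7 = 3
x_8 = 5
z_8 = 8
r_8 = 2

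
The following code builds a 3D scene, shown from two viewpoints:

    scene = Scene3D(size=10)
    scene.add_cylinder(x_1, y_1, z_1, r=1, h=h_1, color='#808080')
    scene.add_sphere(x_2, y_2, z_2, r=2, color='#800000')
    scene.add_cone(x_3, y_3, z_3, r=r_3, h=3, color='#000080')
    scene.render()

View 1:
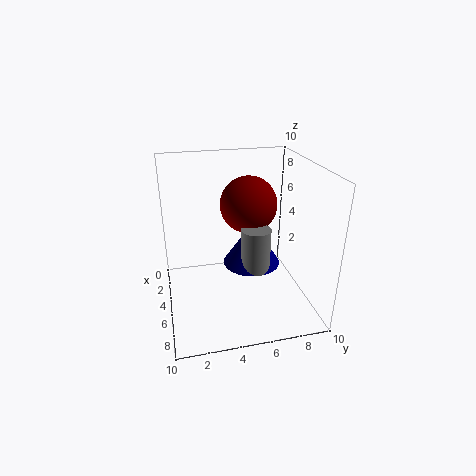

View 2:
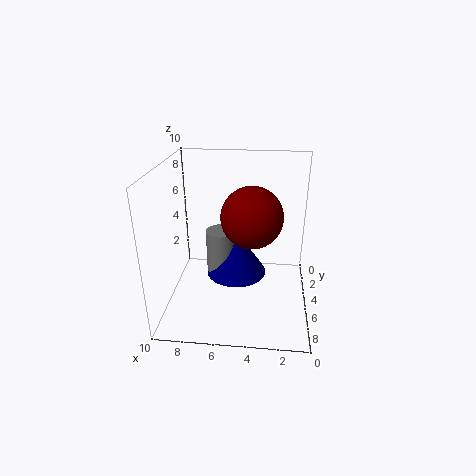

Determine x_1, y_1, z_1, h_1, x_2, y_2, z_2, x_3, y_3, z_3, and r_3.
x_1 = 6
y_1 = 6
z_1 = 3
h_1 = 3
x_2 = 4
y_2 = 6
z_2 = 7
x_3 = 5
y_3 = 6
z_3 = 3
r_3 = 2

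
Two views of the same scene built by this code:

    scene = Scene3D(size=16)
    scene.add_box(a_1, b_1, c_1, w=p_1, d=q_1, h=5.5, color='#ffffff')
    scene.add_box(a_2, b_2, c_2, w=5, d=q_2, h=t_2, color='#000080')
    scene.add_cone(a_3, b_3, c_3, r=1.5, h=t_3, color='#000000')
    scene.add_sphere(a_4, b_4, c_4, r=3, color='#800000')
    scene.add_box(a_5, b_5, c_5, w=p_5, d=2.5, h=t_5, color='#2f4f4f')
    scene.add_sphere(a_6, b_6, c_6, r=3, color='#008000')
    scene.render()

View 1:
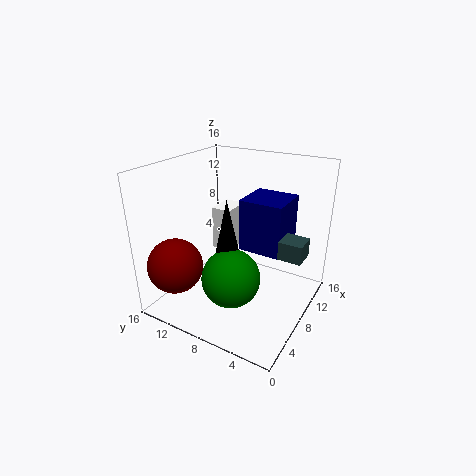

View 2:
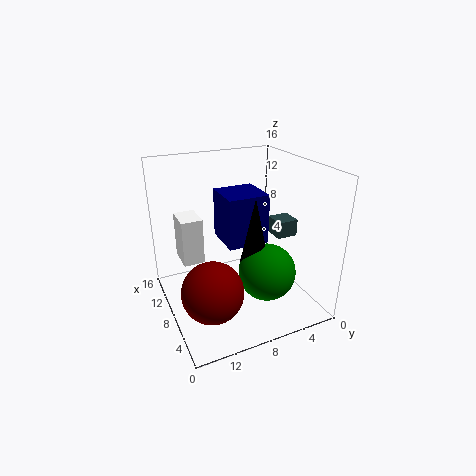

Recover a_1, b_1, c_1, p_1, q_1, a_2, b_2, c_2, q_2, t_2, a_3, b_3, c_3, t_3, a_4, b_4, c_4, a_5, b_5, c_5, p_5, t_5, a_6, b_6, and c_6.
a_1 = 11; b_1 = 11; c_1 = 4; p_1 = 3.5; q_1 = 2.5; a_2 = 9; b_2 = 3.5; c_2 = 6; q_2 = 5; t_2 = 6; a_3 = 5; b_3 = 7.5; c_3 = 6.5; t_3 = 7; a_4 = 3; b_4 = 13; c_4 = 5.5; a_5 = 7.5; b_5 = 0.5; c_5 = 7; p_5 = 2.5; t_5 = 2; a_6 = 4; b_6 = 6.5; c_6 = 5.5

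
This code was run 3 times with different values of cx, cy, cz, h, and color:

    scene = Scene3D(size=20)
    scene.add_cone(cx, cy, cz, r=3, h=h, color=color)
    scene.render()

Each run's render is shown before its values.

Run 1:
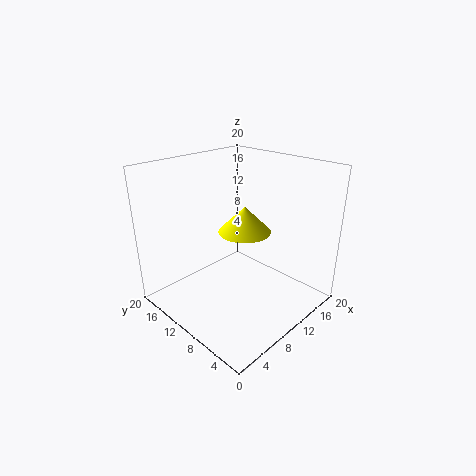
cx = 6; cy = 5; cz = 14; h = 3; color = 'yellow'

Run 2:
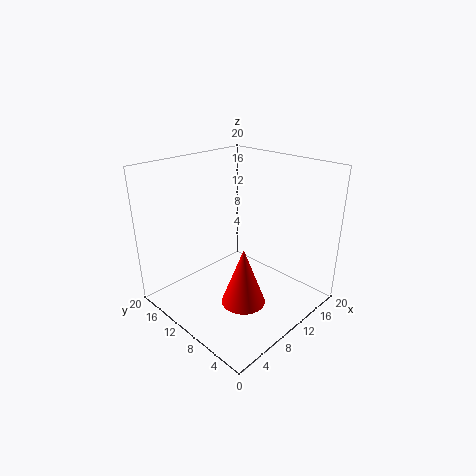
cx = 8; cy = 7; cz = 2; h = 8; color = 'red'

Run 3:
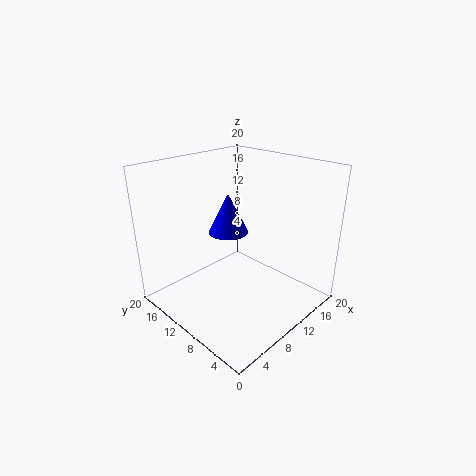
cx = 12; cy = 14; cz = 9; h = 6; color = 'blue'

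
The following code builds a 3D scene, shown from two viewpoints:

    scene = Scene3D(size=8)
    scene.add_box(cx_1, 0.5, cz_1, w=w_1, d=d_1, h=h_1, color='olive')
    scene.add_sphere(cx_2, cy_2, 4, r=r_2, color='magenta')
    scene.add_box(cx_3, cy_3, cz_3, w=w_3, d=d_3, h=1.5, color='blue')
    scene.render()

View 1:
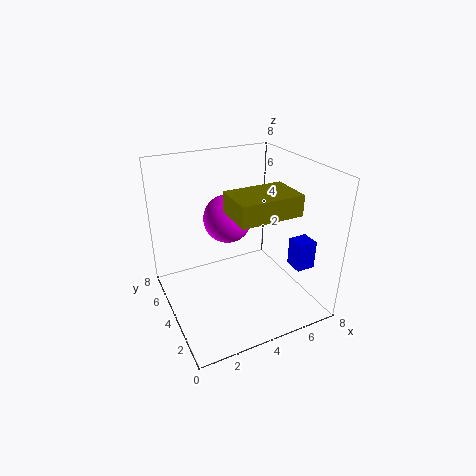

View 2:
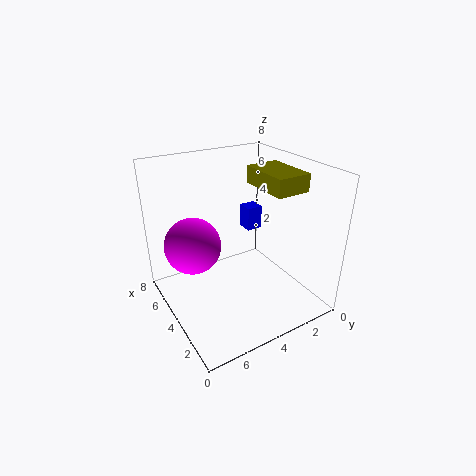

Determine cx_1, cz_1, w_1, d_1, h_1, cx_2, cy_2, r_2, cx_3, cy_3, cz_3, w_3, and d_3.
cx_1 = 2.5; cz_1 = 6.5; w_1 = 3; d_1 = 2; h_1 = 1; cx_2 = 4.5; cy_2 = 6.5; r_2 = 1.5; cx_3 = 6; cy_3 = 1; cz_3 = 3; w_3 = 1; d_3 = 1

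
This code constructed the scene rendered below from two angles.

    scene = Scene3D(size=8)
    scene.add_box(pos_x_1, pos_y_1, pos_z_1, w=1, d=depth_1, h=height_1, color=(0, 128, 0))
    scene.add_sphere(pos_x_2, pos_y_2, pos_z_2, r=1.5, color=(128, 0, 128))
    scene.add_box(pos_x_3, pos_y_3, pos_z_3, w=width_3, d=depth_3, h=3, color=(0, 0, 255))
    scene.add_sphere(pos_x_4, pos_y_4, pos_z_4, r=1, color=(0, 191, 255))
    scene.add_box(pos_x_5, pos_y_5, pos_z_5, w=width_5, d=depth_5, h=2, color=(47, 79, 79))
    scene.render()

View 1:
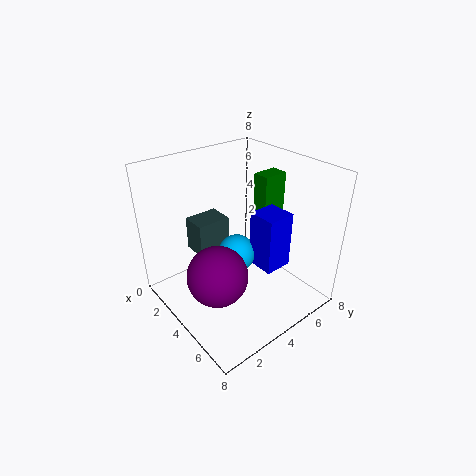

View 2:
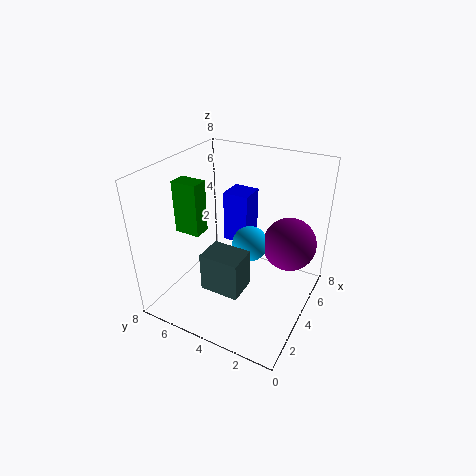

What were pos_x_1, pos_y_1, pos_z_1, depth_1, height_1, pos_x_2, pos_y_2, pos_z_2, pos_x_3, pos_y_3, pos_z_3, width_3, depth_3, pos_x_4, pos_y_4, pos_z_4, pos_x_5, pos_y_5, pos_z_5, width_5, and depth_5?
pos_x_1 = 3
pos_y_1 = 6
pos_z_1 = 4
depth_1 = 1.5
height_1 = 3
pos_x_2 = 5.5
pos_y_2 = 1.5
pos_z_2 = 3.5
pos_x_3 = 5
pos_y_3 = 4
pos_z_3 = 3
width_3 = 1.5
depth_3 = 1.5
pos_x_4 = 4.5
pos_y_4 = 3.5
pos_z_4 = 3.5
pos_x_5 = 1
pos_y_5 = 2.5
pos_z_5 = 2.5
width_5 = 1.5
depth_5 = 2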